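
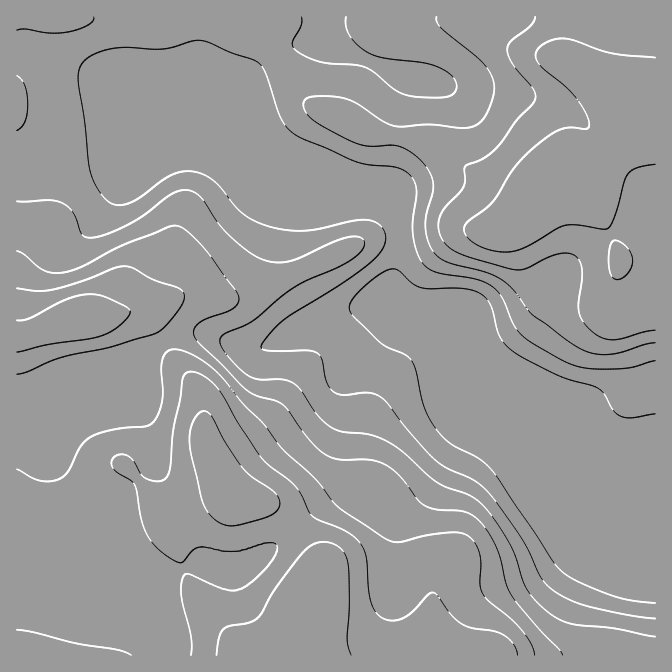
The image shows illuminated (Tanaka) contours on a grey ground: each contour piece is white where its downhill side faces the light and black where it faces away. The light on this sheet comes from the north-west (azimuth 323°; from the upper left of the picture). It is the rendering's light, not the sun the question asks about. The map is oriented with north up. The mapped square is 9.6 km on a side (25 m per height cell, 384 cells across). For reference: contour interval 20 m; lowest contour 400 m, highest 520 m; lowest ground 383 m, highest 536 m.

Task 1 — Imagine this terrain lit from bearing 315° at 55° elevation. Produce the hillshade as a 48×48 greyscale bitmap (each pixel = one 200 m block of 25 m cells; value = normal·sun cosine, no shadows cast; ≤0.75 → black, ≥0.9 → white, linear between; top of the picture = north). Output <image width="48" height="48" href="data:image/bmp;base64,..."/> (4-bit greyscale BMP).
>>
<image width="48" height="48" href="data:image/bmp;base64,Qk32BAAAAAAAAHYAAAAoAAAAMAAAADAAAAABAAQAAAAAAIAEAAATCwAAEwsAABAAAAAAAAAAAAAAABEREQAiIiIAMzMzAERERABVVVUAZmZmAHd3dwCIiIgAmZmZAKqqqgC7u7sAzMzMAN3d3QDu7u4A////AIiIiHd3d4iZmIh3Zmd3h3d4iHZWeIiIiIiIiIh3d4iZmIh3ZmZ3iId4iHZmeImYiIiIiIiIeIiImYh3ZlZniId3iIdniJmZmXd3d3d3iIiImZh3ZlVniYd3d3ZniJmZmXd3d3d3iIiIiamHZlRXiIdmZmZneIiZmXd3d3d3eIh3eKqodlRWeIdmVVVWeIiIh2Znd3d3d3d3d4q6hlRWeIdmVURWd3d4d2Zmd3d3dmd2Znmql2VWeJh2VVVVZ3d3d3dmZ3d3dmZlVVeaqXZniZmHZVVWZ3d4iHd2Z3eIdmZmVEVomYd4iZmYdlVmd3d3iHd3d3eIh3d2ZVRWeId3iImZdlZmd3d3iIiHd3eIiIh3dmVWZ3d3d3iZdmZnd3d3iIiIh3d4iIiHd3dmZ3dmd3iIdmZnd3d3eHeIiHd3iZh3d3d3d3d3d3eIh2Z3d3d3d3d4mYh3iZh3Znd3eIiId3eIh2Z3d3d3d3d3iZmIiZh2Zmd3eImYd3d4d3d3d3d2Znd3eZmYmqh2ZmZmd4iId2d3d3d3d3d2Znd3d4iImql2Zndmd4iHdmZ3d3d3d3d2VXd3d3d3mql2Z4dmZ4iHZmZ3d3d3d3h2VXd3d3d3iql2Z5h2Z4iHZmZnd2ZmZmd3Zmd3d3d3iZl2aJmHZniHdmZnd2ZmVVVnZkVmd3d3iZh2aJmHZmd3dmZmd2ZlVURFVkM0RVZ3iZh2Z4iIdmd3d2Znd3ZlVVQyM2VDMjRWZ3ZlVWeIh3d3d3d3d3dmZmVCIoh2VDNERVVEM0Vnd3d3d3d3iId2d3ZkM5mZh2ZVVEREQzNFZmd3d3d3iJh3iId2ZZq7qYd3ZlVVVUMzRFVndmZmeIh3iZh3d4mrupiIh3ZmZmVUMyNGdlRERmdmeZh2Z4iau6mIiHdmd3d2UyEkZ2QyNFVVaJl2ZneJq7qYiId3d4iIdkITZ3ZDM0QzVoiHZnd3irupiHd3d4iZmXUzWIdlVEQzRXiHd3dmeKu6mHd3d4iZqqllaamHd2VURWd3d4d2Z4q7qXdnd4iImaqHebqZmYZmZmZmd4iHd3mruodmd3d3d4iHebuqqpdmZmZWd4iHdneau5d2d3d3d3d3eKqpmqh2d3ZVZ4iHdmd4q6h3d3d3d3d2d5mYial3d3ZlZnd3Zmd3iZiHd3d3d2ZVZniIiamHd3dmVWZmZmd3d3d3d3d2ZmVEVniIiaqYiId2ZWZmZmd3d3d3d3dmZVVWZ4iImZqZiHh3ZmZmZmd3d3d3d3d2ZmZ3iJmZmZmZiHd3d2ZmZmd3d3d3d3iHd3d3iZmZmZmZmHd3d2ZmZmd3d3d3d4iIiIh3iIiJmZmYiHd3d2ZmZnd3d3d3d4iIiIh3d3d4iYiHd3d3d3ZmZmd3d3d3d3iIiIh3d3d3iId3d3eId3ZmVVZmZmZ2ZniIiId3dmZnd4iId3iIiHZlVVVVVVZmZmd3d3d3ZmZnd4mZiIiIiGZlVVVVVVZmZmZnd3d3dmZ3eImqmIeIiHZmVVVmVVZnZmZmd3d3d3d3eImqmHd4iA=="/>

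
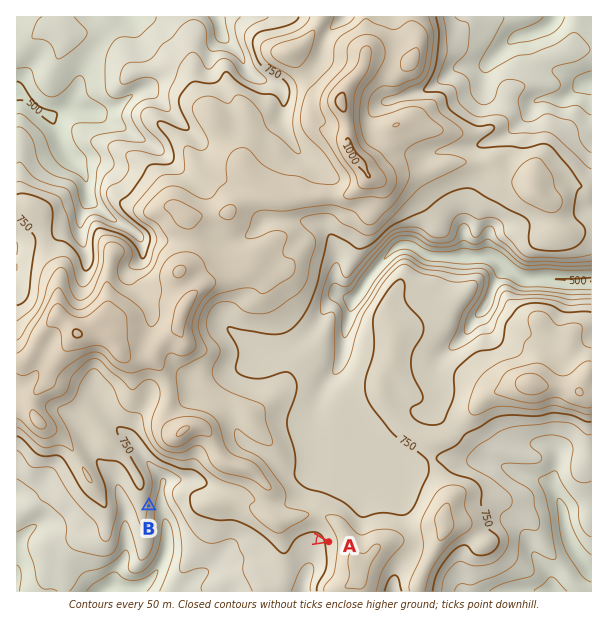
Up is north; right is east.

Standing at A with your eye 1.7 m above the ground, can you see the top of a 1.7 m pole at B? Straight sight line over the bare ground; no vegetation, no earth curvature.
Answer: no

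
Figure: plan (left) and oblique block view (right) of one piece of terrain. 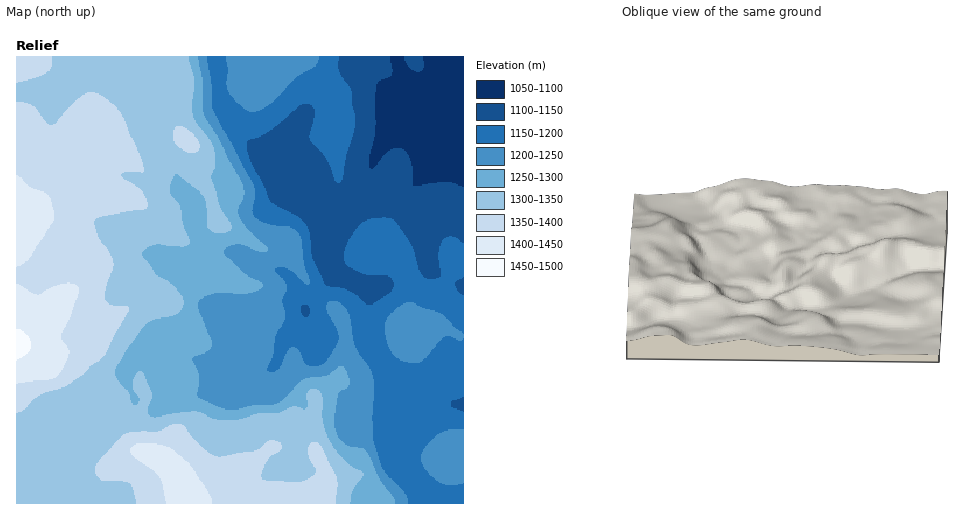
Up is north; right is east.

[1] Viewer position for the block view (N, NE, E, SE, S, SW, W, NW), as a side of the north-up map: E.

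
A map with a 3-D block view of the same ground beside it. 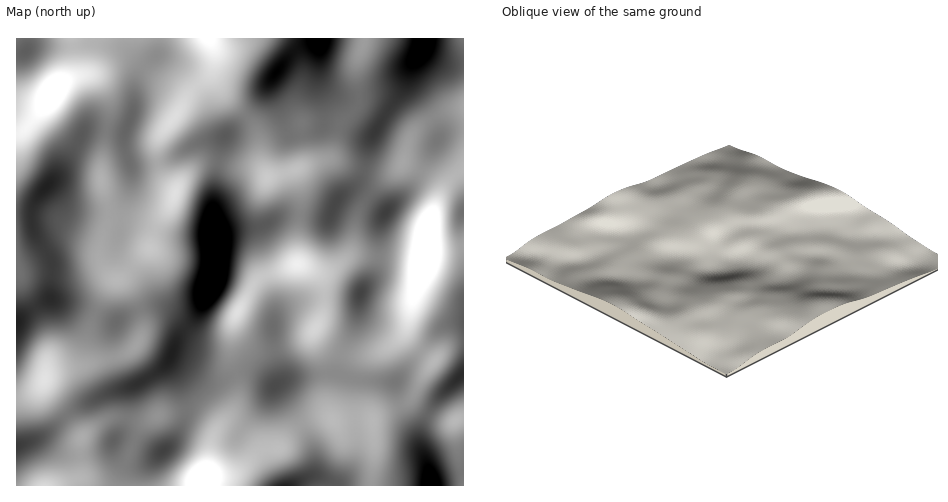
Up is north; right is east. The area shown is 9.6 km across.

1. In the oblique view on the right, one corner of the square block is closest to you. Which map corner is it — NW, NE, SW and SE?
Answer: NE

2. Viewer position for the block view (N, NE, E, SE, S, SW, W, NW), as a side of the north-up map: NE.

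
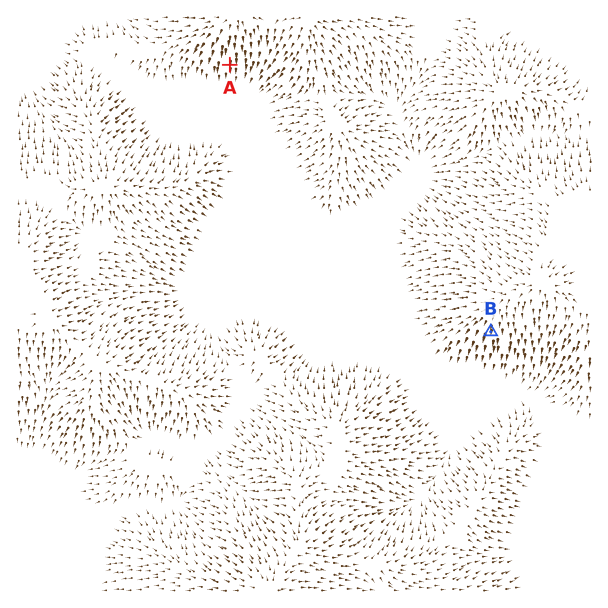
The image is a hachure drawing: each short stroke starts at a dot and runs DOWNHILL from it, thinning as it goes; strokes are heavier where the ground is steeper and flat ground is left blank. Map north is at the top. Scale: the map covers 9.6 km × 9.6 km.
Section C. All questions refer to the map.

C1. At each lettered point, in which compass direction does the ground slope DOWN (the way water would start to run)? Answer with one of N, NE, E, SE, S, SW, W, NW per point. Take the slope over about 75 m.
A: S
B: S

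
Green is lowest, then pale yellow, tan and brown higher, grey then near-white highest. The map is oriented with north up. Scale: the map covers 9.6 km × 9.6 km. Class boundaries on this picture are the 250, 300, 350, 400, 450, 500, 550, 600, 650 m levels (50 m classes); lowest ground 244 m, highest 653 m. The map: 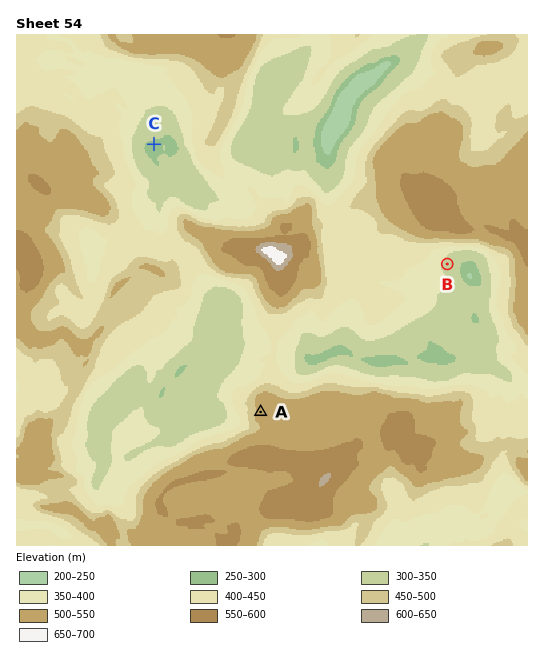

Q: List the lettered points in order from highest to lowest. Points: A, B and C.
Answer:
A B C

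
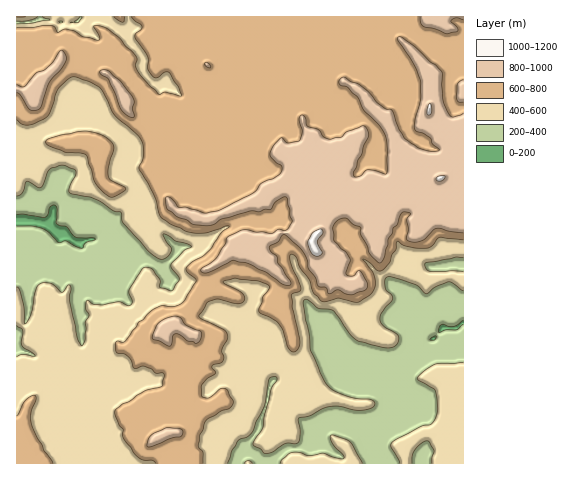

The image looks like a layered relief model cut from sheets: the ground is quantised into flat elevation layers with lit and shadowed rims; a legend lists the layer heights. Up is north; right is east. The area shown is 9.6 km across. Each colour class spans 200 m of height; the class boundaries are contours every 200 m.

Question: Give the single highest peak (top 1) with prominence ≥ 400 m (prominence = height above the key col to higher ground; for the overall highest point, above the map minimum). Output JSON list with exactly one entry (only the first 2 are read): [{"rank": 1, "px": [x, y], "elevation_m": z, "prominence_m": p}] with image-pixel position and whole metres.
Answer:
[{"rank": 1, "px": [314, 250], "elevation_m": 1051, "prominence_m": 927}]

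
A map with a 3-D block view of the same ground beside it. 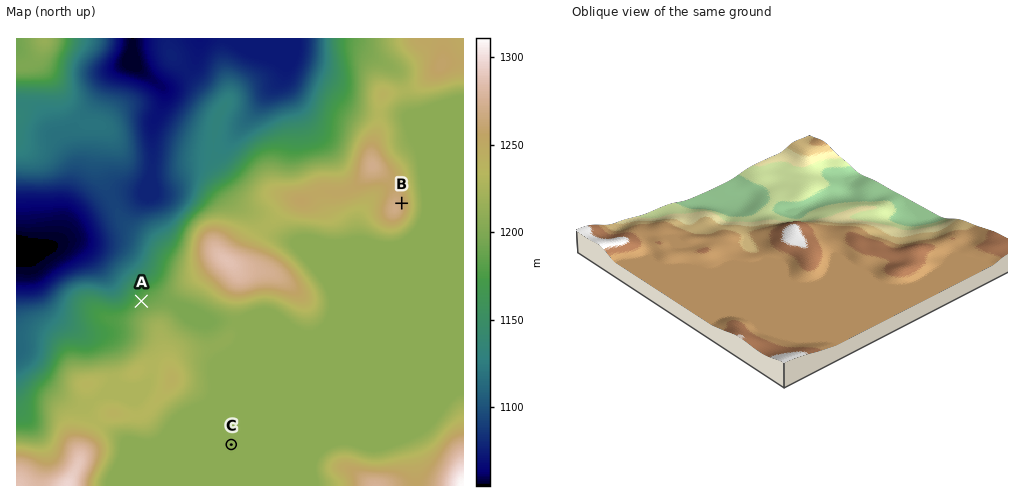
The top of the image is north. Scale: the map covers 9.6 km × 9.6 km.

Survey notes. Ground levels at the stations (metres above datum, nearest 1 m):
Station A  1185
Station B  1264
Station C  1207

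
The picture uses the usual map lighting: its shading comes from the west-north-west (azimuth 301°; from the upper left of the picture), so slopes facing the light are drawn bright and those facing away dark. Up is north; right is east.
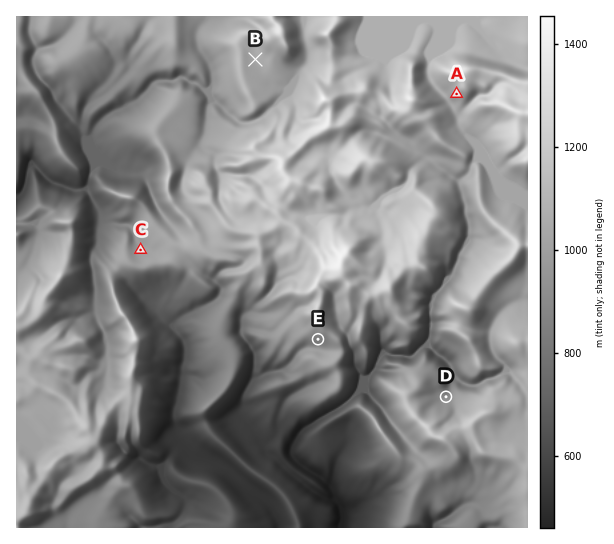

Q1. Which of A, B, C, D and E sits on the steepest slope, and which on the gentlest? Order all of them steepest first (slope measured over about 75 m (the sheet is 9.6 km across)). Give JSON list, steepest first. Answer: ["A", "E", "D", "C", "B"]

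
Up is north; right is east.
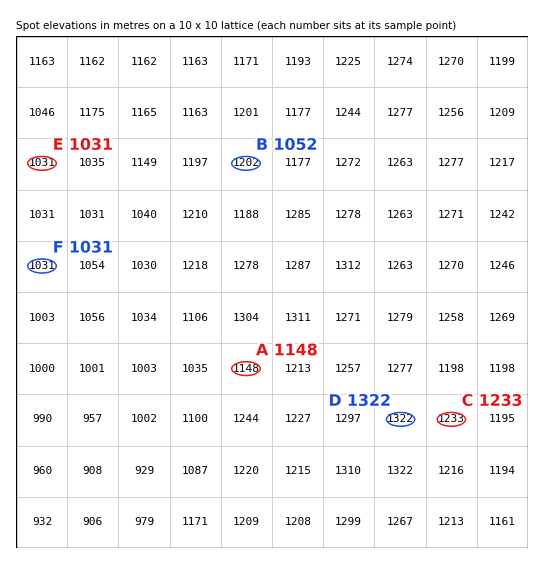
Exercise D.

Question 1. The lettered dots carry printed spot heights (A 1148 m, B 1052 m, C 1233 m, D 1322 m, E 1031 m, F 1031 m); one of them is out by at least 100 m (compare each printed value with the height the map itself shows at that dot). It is B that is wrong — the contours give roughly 1202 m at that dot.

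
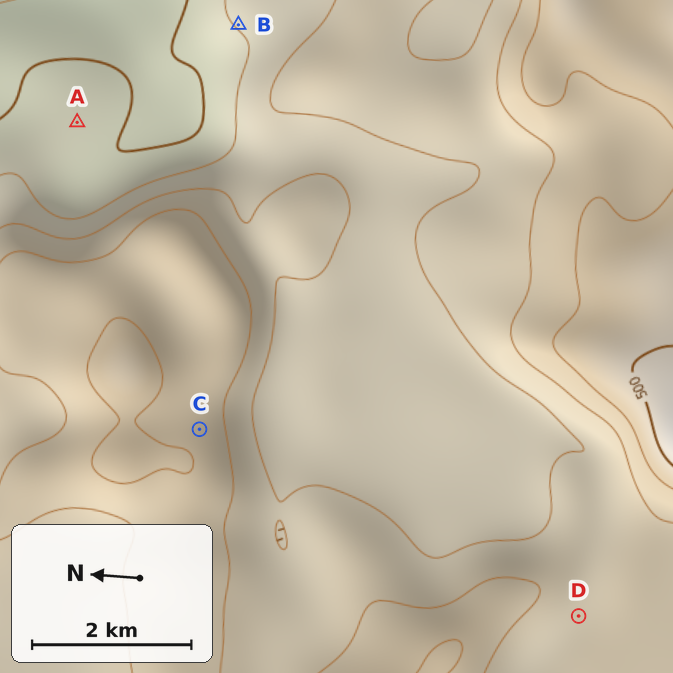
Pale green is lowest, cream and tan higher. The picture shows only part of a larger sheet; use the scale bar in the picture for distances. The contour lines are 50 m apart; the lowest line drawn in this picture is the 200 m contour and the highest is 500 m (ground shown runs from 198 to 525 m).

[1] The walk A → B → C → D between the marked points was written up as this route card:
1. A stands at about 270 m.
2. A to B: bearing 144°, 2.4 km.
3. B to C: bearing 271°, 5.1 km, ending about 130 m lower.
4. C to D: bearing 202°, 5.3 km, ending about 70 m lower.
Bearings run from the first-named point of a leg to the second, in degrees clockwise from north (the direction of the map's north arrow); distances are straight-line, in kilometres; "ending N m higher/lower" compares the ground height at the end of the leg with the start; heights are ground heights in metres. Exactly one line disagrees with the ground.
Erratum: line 3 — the sense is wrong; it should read higher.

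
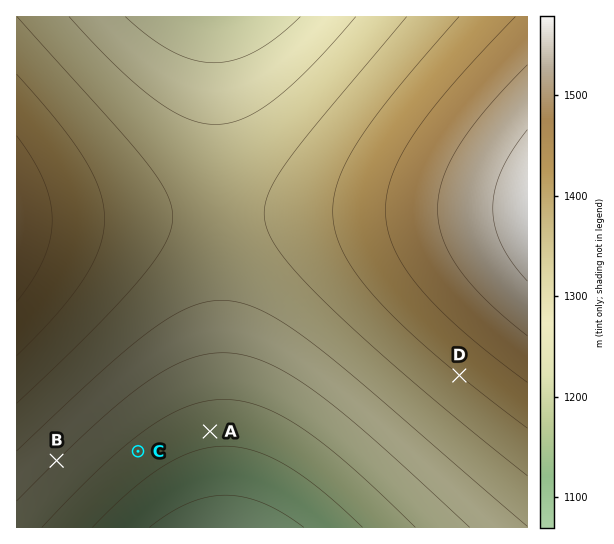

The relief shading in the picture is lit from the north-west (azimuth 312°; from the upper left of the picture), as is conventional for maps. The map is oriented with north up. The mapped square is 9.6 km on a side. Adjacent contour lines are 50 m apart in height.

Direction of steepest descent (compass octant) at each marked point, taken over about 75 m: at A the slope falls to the S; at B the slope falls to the SE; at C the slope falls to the SE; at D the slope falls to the SW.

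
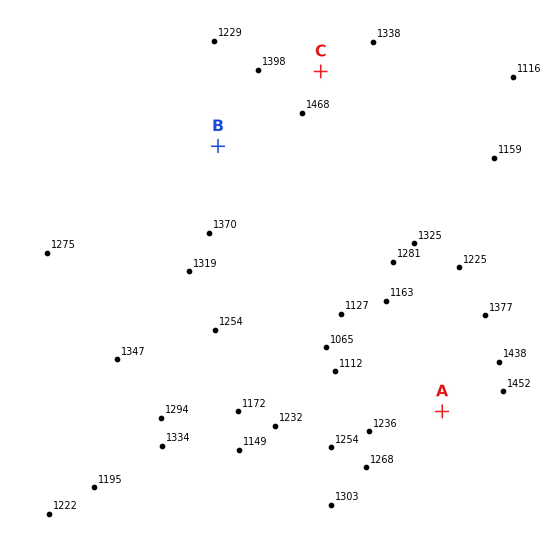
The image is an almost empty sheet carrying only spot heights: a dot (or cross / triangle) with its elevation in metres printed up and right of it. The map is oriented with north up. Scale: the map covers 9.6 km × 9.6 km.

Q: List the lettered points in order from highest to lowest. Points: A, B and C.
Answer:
C A B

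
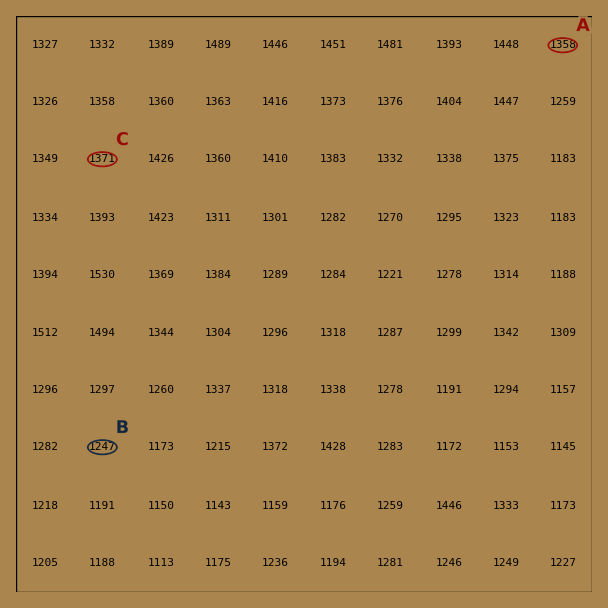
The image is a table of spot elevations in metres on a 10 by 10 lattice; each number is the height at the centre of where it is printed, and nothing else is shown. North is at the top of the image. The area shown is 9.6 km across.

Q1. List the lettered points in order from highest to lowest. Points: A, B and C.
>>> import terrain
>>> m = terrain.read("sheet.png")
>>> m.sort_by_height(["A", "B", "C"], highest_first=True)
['C', 'A', 'B']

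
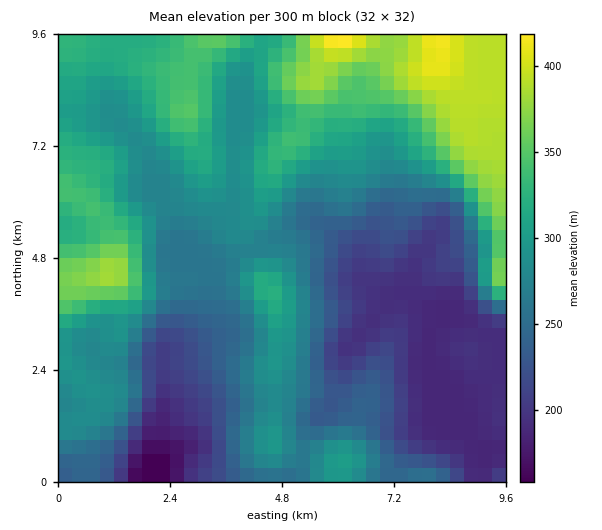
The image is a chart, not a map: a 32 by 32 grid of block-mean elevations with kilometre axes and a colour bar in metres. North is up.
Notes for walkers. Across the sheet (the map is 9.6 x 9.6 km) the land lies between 160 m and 430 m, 280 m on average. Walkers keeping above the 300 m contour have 31.8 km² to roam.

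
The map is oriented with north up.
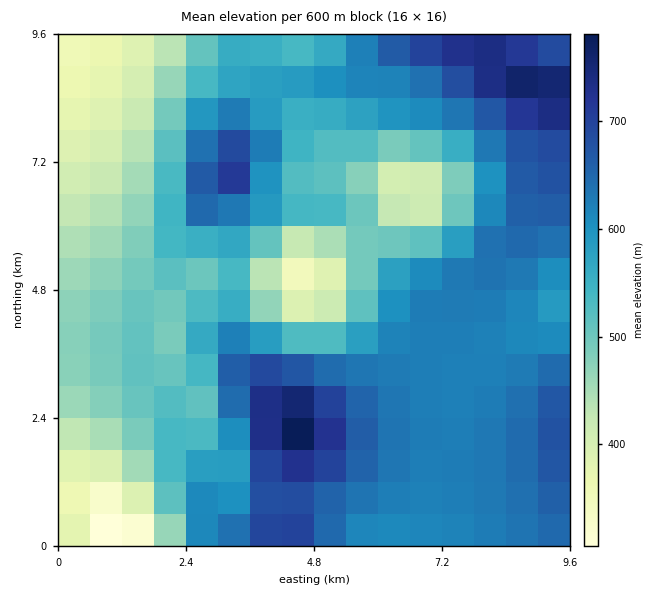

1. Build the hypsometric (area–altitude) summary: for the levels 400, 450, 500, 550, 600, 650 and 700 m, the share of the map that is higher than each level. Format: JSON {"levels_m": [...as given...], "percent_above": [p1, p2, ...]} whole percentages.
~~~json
{"levels_m": [400, 450, 500, 550, 600, 650, 700], "percent_above": [92, 84, 72, 60, 48, 20, 7]}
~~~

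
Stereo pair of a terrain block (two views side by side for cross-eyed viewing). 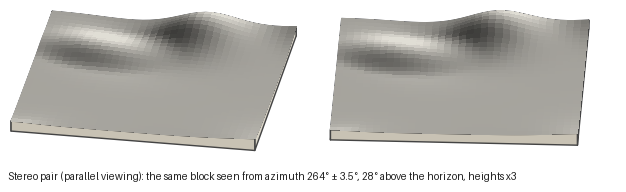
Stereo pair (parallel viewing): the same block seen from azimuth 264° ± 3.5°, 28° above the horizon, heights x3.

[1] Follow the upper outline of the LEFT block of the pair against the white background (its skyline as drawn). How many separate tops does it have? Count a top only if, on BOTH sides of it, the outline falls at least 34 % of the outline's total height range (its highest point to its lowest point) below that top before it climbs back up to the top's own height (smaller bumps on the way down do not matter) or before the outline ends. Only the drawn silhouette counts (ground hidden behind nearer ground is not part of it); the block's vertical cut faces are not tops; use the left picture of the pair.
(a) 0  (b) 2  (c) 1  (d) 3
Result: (a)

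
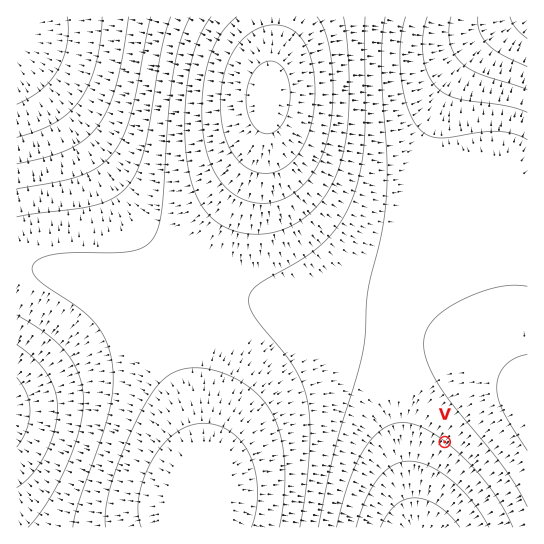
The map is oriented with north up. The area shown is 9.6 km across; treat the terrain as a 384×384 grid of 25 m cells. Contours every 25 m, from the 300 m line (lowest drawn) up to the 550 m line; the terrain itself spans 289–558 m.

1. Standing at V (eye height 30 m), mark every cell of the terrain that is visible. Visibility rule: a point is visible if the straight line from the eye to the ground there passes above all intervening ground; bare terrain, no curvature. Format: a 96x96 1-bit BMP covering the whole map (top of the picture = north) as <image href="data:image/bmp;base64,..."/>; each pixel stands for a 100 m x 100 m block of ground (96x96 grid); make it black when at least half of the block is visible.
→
<image width="96" height="96" href="data:image/bmp;base64,Qk2+BAAAAAAAAD4AAAAoAAAAYAAAAGAAAAABAAEAAAAAAIAEAAATCwAAEwsAAAIAAAAAAAAA////AAAAAAAAAAAAAH////////8AAAAAAH////////8AAAAAAH////////8AAAAAAP////////8AAAAAAP////////8AAAAAAP////////8AAAAAAP////////8AAAAAAP////////8AAAAAAP////////8AAAAAAP////////8AAAAAAP////////8AAAAAAP////////8AAAAAAP////////8AAAAAAP////////8AAAAAAH////////8AAAAAAH////////8AAAAAAH////////8AAAAAAH////////8AAAAAAD////////8AAAAAAD////////8AAAAAAD////////8AAAAAAB////////8AAAAAAB////////4AAAAAAB////////wAAAAAAA////////gAAAAAAA////////AAAAAAAA///////8AAAAAAAAf//////4AAAAAAAAf//////gAAAAAAAAP/////+AAAAAAAAAP/////4AAAAAAAAAP/////gAAAAAAAAAH////+AAAAAAAAAAH////8AAAAAAAAAAH////4AAAAAAAAAAH////wAAAAAAAAAAP////gAAAAAAAAAAP////AAAAAAAAAAAf////AAAAAAAAAAA////+AAAAAAAAAAB////+AAAAAAAAAAD////+AAAAAAAAAAP////8AAAAAAAAAAf////8AAAAAAAAAA/////8AAAAAAAAAA/////8AAAAAAAAAB/////8AAAAAAAAAB/////8AAAAAAAAAD/////8AAAAAAAAAD/////8AAAAAAAAAD/////8AAAAAAAAAB/////8AAAAAAAAAB/////8AAAAAAAAAB/////8AAAAAAAAAB/////8AAAAAAAAAA/////8AAAAAAAAAA/////8AAAAAAAAAAf////8AAAAAAAAAAf////8AAAAAAAAAAf////8AAAAAAAAAAP////8AAAAAAAAAAP////8AAAAAAAAAAH////8AAAAAAAAAAH////8AAAAAAAAAAH////8AAAAAAAAAAD////8AAAAAAAAAAD////4AAAAAAAAAAB////4AAAAAAAAAAB////4AAAAAAAAAAA////4AAAAAAAAAAA////4AAAAAAAAAAAf///4AAAAAAAAAAAP///4AAAAAAAAAAAP///4AAAAAAAAAAAH///4AAAAAAAAAAAH///wAAAAAAAAAAAD///wAAAAAAAAAAAB///wAAAAAAAAAAAB///wAAAAAAAAAAAA///wAAAAAAAAAAAAf//wAAAAAAAAAAAAP//wAAAAAAAAAAAAH//wAAAAAAAAAAAAD//wAAAAAAAAAAAAB//wAAAAAAAAAAAAA//wAAAAAAAAAAAAAf/wAAAAAAAAAAAAAP/wAAAAAAAAAAAAAP/wAAAAAAAAAAAAAH/wAAAAAAAAAAAAAD/wAAAAAAAAAAAAAD/wAAAAAAAAAAAAAB/wAAAAAAAAAAAAAB/wAAAAAAAAAAAAAA/wAAAAAAAAAAAAAA/wAAAA="/>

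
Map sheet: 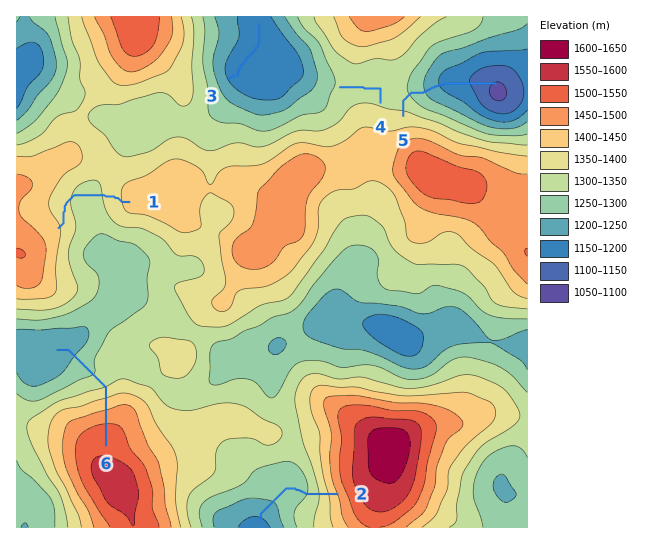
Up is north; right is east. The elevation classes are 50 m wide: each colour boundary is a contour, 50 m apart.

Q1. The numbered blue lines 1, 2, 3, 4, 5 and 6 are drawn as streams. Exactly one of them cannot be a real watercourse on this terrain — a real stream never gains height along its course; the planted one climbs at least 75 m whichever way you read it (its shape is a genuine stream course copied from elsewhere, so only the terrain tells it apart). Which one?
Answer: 1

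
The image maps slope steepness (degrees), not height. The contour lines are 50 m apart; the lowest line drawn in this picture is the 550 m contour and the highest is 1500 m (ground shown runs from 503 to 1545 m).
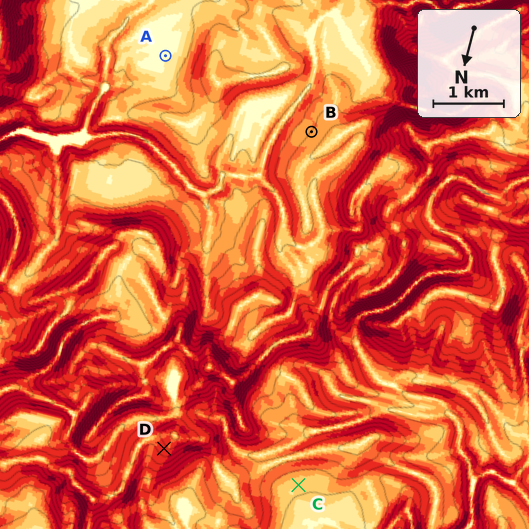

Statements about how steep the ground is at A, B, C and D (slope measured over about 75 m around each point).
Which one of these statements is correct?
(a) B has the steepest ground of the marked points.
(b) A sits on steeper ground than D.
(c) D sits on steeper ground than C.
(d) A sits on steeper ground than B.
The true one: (c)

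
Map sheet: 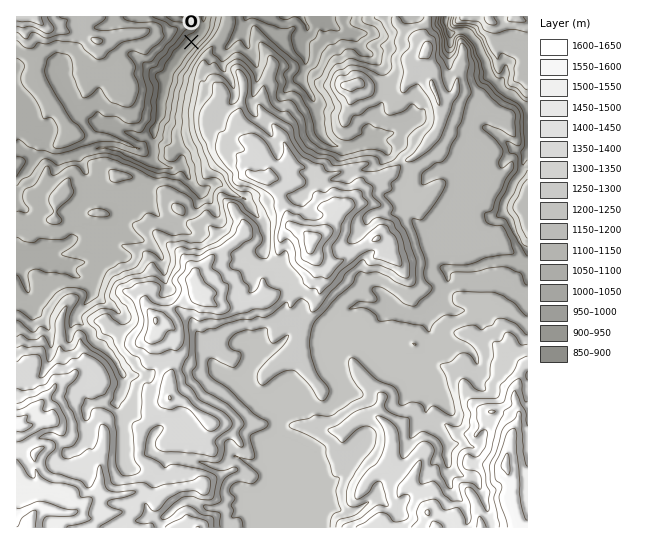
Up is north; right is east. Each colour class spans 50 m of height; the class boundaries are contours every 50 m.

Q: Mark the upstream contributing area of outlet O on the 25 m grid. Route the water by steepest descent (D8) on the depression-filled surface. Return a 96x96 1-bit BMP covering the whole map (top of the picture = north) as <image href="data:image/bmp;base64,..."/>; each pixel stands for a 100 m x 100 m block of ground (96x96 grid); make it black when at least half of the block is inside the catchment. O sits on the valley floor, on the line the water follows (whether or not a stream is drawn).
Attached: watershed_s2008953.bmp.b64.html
<image width="96" height="96" href="data:image/bmp;base64,Qk2+BAAAAAAAAD4AAAAoAAAAYAAAAGAAAAABAAEAAAAAAIAEAAATCwAAEwsAAAIAAAAAAAAA////AAAAAAAAAAAAAAAAAAAAAAAAAAAAAAAAAAAAAAAAAAAAAAAAAAAAAAAAAAAAAAAAAAAAAAAAAAAAAAAAAAAAAAAAAAAAAAAAAAAAAAAAAAAAAAAAAAAAAAAAAAAAAAAAAAAAAAAAAAAAAAAAAAAAAAAAAAAAAAAAAAAAAAAAAAAAAAAAAAAAAAAAAAAAAAAAAAAAAAAAAAAAAAAAAAAAAAAAAAAAAAAAAAAAAAAAAAAAAAAAAAAAAAAAAAAAAAAAAAAAAAAAAAAAAAAAAAAAAAAAAAAAAAAAAAAAAAAAAAAAAAAAAAAAAAAAAAAAAAAAAAAAAAAAAAAAAAAAAAAAAAAAAAAAAAAAAAAAAAAAAAAAAAAAAAAAAAAAAAAAAAAAAAAAAAAAAAAAAAAAAAAAAAAAAAAAAAAAAAAAAAAAAAAAAAAAAAAAAAAAAAAAAAAAAAAAAAAAAAAAAAAAAAAAAAAAAAAAAAAAAAAAAAAAAAAAAAAAAAAAAAAAAAAAAAAAAAAAAAAAAAAAAAAAAAAAAAAAAAAAAAAAAAAAAAAAAAAAAAAAAAAAAAAAAAAAAAAAAAAAAAAAAAAAAAAAAAAAAAAAAAAAAAAAAAAAAAAAAAAAAAAAAAAAAAAAAAAAAAAAAAAAAAAAAAAAAAAAAAAAAAAAAAAAA8AAAAAAAAAAAAAAD/gAAAAAAAAAAAAAH/8AAAAAAAAAAAAAP/+AAAAAAAAAAAAAf//AAAAAAAAAAAAAf//AAAAAAAAAAAAAf//gAAAAAAAAAAAAP//wAAAAAAAAAAAAH//4AAAAAAAAAAAAD//8AAAAAAAAAAAAA//+AAAAAAAAAAAAAf/+AAAAAAAAAAAAAf/+AAAAAAAAAAAAA//+AAAAAAAAAAAAB//8AAAAAAAAAAAAD//wAAAAAAAAAAAA///gAAAAAAD+AAAA///gAAAAAAD+AAAB///gAAAAAAD/AAAD///AAAAAAAD/AAAH///AAAAAAAD/AAAP//+AAAAAAAD//AA///8AAAAAAAD//4D///8AAAAAAAD//8P///wAAAAAAAD///////AAAAAAAAD//////+AAAAAAAAD//////+AAAAAAAAD//////8AAAAAAAAD//////4AAAAAAAAD//////wAAAAAAAAD//////wAAAAAAAAD//////gAAAAAAAAD//////AAAAAAAAAD//////AAAAAAAAAD//////AAAAAAAAAD//////AAAAAAAAAD//////AAAAAAAAAD/////8AAAAAAAAAD/////4AAAAAAAAAD/////4AAAAAAAAAD/////4AAAAAAAAAD/////4AAAAAAAAAD/////4AAAAAAAAAD/////4AAAAAAAAAD/////4AAAAAAAAAD/////4AAAAAAAAAD/////wAAAAAAAAAD/////gAAAAAAAAAD/////gAAAAAAAAAD//n/+AAAAAAAAAAD/8A/MAAAAAAAAAAD/AAAAAAAAAAAAAAD4AAAAAAAAAAAAAADwAAAAAAAAAAAAAAA="/>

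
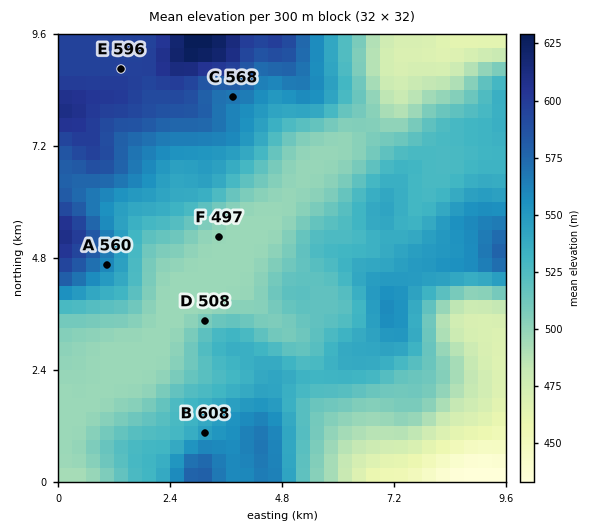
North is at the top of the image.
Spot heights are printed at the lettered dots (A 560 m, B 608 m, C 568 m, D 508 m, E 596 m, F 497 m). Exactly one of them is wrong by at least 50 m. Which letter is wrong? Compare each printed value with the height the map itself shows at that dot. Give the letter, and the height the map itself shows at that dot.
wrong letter B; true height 546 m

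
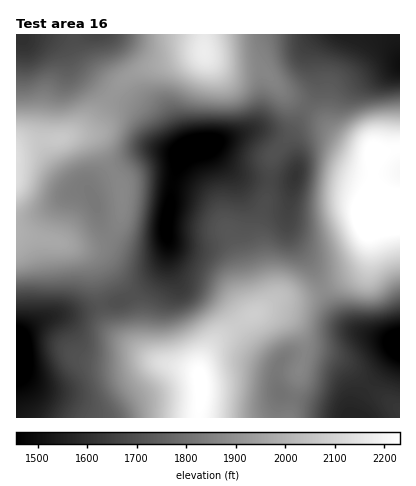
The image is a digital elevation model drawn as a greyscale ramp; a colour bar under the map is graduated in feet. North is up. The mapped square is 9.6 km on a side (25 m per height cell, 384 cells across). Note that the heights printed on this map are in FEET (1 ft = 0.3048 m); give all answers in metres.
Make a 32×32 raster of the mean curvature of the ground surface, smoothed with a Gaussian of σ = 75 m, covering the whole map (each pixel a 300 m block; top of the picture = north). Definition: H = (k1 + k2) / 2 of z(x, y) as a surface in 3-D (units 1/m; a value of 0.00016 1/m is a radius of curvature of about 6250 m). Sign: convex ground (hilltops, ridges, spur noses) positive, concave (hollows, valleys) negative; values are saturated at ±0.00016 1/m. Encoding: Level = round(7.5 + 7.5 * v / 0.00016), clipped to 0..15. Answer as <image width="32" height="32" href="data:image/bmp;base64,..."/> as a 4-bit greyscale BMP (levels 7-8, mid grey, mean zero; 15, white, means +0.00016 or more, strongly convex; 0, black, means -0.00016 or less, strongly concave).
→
<image width="32" height="32" href="data:image/bmp;base64,Qk12AgAAAAAAAHYAAAAoAAAAIAAAACAAAAABAAQAAAAAAAACAAATCwAAEwsAABAAAAAAAAAAAAAAABEREQAiIiIAMzMzAERERABVVVUAZmZmAHd3dwCIiIgAmZmZAKqqqgC7u7sAzMzMAN3d3QDu7u4A////AIdomXVGh3m8qGRVnIU1ZomGVndlaXVYrbh1RFmWNXiqdUVmZ6lkV63Jl0NbyEV4mWVYl2ioiZm+uJhDjtc2iZhFfMhnid/b3qVnQVvXaal2Jb62RpveysymeGEGypmXUybepVreyYiruYmXRrlkRDFFeHaMupZWnNqau7umEAESZSElhzRkIlnKrMq8liAUVXZCJXQkdkACi7u5q5h2ncdWd2iGV3hzAYy6vO2Hm//miJh4mIh2ZlWcl5zZRIrft8qZiJqoZDaGeXV5hTRnm5ipm8uauoMSd1Z2eFRUV7yYiazbiLyRAWmHZYckVVn9qImquFe/oAWsuXeHIkV7+4pmZ5hGv9AFq8uYhzI3vfp6VDRnRr/xA3q6d5hCSu3KeLcyVleu8wN6uWe6UDv8mXfaQkVor/UEiqhViUAL65h2qWQjWK/4JHh2VppQCuypdpiIZFeZhSNnVovMgAi7y4eXndqqkwAAERN6vKQ3ef6qqa78vtYjQAAAE0eWeFj/3Lqqy4rKmpZTIRAEdYtk3/x4dYuXibuYqqulKLd6YTipVnNImIeGRavO+VvaZnQRNmimNYqoZlaKvdht2WeXUwFnuEWL3KqZve2lfaVpupcxRIhniazKid/9c4xSaaqYZERnZmU1iGnO3GOLQnh2VndVd4dUI3mIrMpje2R2VWeI"/>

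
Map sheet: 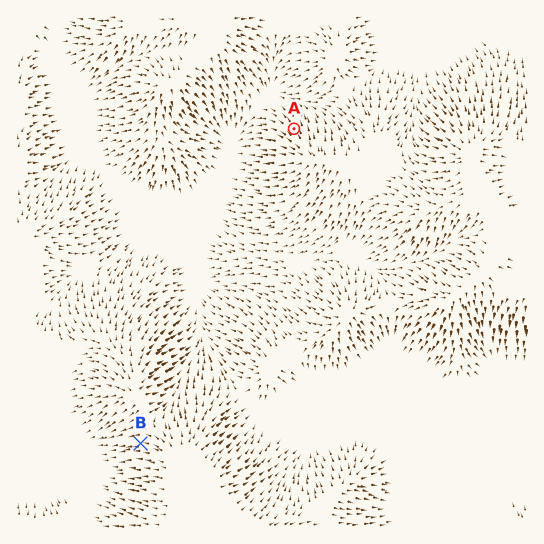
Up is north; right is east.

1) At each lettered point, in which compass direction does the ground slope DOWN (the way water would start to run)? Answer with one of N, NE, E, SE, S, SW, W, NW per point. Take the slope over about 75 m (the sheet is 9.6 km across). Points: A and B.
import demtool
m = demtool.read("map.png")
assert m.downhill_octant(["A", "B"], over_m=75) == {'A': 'NW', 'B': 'W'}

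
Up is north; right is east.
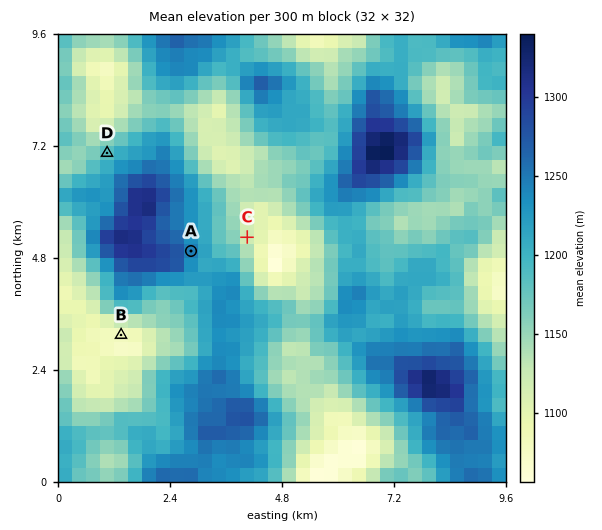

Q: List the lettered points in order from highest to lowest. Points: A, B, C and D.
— A D C B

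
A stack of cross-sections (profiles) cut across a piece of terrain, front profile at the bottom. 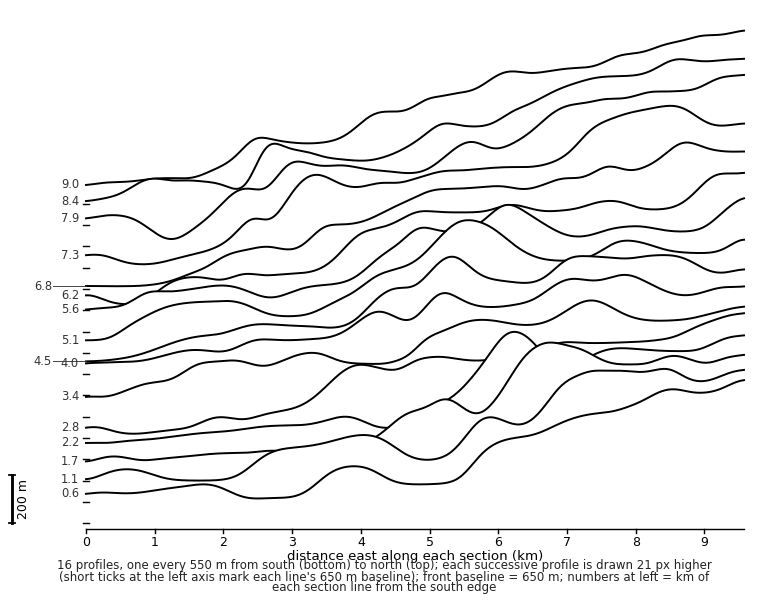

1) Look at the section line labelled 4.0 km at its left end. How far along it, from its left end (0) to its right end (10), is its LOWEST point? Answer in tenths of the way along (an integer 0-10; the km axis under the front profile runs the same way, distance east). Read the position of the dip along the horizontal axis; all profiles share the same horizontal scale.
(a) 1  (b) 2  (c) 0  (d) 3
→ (c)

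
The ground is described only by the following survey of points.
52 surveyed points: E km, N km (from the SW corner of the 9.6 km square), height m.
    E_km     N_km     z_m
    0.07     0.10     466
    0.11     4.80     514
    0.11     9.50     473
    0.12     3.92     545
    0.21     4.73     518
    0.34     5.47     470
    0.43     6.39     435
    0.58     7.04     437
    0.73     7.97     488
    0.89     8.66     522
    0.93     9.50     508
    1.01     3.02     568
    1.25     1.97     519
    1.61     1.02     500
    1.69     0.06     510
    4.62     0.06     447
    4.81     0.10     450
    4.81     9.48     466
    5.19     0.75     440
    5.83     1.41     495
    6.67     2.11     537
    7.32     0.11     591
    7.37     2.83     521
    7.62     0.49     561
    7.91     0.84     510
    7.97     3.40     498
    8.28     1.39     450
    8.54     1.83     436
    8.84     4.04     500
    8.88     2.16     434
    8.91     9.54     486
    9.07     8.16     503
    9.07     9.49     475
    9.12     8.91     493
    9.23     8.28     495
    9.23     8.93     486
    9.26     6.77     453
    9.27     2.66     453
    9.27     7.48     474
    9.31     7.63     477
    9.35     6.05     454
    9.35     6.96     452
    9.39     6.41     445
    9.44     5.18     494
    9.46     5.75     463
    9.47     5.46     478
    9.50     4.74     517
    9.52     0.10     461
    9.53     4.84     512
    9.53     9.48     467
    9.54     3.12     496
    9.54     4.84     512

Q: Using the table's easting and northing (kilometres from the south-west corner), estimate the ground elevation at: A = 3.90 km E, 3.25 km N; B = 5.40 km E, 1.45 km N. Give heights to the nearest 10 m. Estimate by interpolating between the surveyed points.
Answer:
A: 510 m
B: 450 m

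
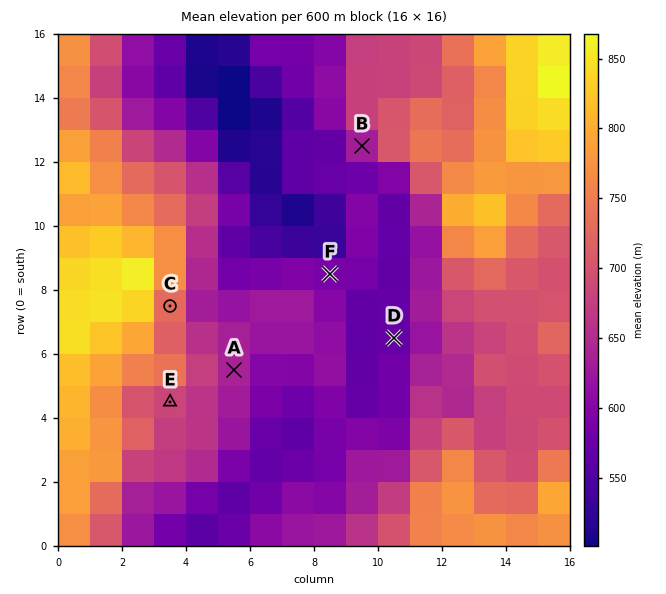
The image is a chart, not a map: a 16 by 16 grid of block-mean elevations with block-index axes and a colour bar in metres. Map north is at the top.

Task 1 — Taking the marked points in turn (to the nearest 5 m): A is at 640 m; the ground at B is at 635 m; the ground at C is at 720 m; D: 565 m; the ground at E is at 675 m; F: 590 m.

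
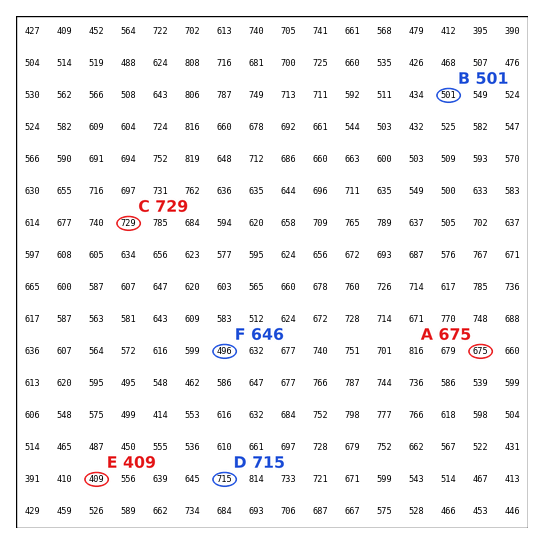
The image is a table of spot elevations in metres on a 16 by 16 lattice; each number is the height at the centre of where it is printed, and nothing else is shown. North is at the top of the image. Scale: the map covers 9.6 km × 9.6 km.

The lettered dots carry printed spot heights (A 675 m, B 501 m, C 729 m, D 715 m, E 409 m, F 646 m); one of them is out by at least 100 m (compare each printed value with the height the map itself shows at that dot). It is F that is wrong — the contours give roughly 496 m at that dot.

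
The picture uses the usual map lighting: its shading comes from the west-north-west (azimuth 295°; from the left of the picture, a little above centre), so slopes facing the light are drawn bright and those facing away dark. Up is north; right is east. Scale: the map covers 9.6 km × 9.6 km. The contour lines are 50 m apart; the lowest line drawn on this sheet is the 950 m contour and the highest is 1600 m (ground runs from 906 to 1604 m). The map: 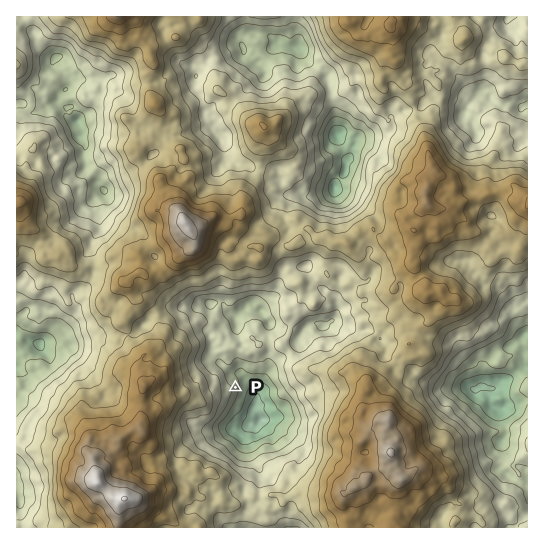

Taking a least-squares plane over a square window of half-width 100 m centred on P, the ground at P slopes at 19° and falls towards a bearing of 89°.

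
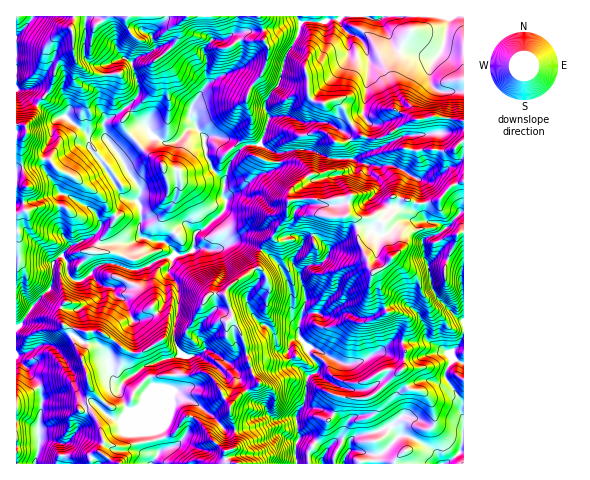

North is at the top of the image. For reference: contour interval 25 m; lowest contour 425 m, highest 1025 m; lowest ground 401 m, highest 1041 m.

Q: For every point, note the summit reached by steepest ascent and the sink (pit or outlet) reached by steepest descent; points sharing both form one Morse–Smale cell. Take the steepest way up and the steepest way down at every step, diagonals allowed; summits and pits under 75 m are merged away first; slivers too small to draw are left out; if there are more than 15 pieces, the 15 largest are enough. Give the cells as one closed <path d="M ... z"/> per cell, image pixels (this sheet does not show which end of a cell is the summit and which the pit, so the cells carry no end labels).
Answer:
<path d="M463 16l-165 0 3 9-4 13-11 18-6 26-14 20 0 8 3 9-7 21-3 4-14 2-8 7-9 13-4 16-11-11-7-14-1-19-9-10-8 1-12 13-11 1-13-7-4-7-11-9-10-12-3 0-6 6-12 6-2 4 2 15-15 5-1 4 11 14 19 32 4 4 6 2-4 0-13 17-12 7-9-14-23-14-9-1-1 30 11 21-17 17-1 20-4 8 3 9 10 8 16 2 13-9 7-19 7 5 8 1 4 7 8 5 9 20 18-3 11-9 3-7 0-18 9-28 9 0 17-7 9 2 9-1 14-7 11 0 19 7 24-31 3-17 5-2 36 1 19-4-2 19 9 5 3 22 8 15 1 8 6 7 9-4 17-17 1-14 5-4 28-6 6 3 6 6 10-1 4-3 3 0z"/><path d="M349 196l-19 4-40 0-4 18-25 32 9 5 13 16 7 17 1 23 9 9 0 17-10 6-2 7 4 14 16 12-4 27-8 13 4 19-5 14 1 12 2 3 165 0 1-232-18 4-6-6-6-3-28 6-5 4-1 14-17 17-9 4-6-7-1-8-8-15-3-22-9-5z"/><path d="M297 16l-222 0-4 11 2 6 0 17-15 12-7 26-13 15 1 3 20 12-6 5-2 15-7 13 0 18 15 24 10 3 23 14 9 14 12-7 10-13 7-4-6-2-4-4-19-32-11-14 1-4 15-5-2-12 1-5 19-14 5 1 7 10 12 10 4 7 13 7 11-1 12-13 8-1 9 10 1 19 7 14 11 11 4-16 9-13 8-7 14-2 3-4 7-21-3-9 0-8 14-20 6-26 11-18 4-14z"/><path d="M168 272l-3 11 0 18-3 7-11 9-18 3-9-20-6-3-6-9-8-1-7-5-7 19-13 9-18-4-8-6-4-9-13 14-11 17-7 6 0 29 12 12 12 21 2 19-4 16 1 16 7-1 16 5-1 19 90 0 7-10 2-9-4-13-8-4-15-15-6-3-7-15 0-9 7-8 18-12 36-11-7-19 4-25 0-23z"/><path d="M243 242l-11 0-19 8-9-2-10 1-11 6-11 2-3 16 9 15 0 23-4 25 7 19-37 12 9 21-9 10 0 5 30-11 7 6 16 6 14 11 14 15 10 0-5-18 1-7 8-10 20-12-7-11-10-36-10-17-1-11-6-13 6-11 28-17-1-8 3-9z"/><path d="M263 250l-5 9 1 8-28 17-6 9 6 15 1 11 10 17 10 36 7 10-3 4-17 9-8 10-1 7 6 18 21-2 20-8 18-3 10-19 3-22-16-12-4-9 2-12 10-6 0-17-9-9-1-23-7-17-11-13z"/><path d="M38 105l-6 14-6 7-10-1 1 203 6-6 11-17 17-18 2-24 17-17-11-21 0-26 3-5-18-25 0-18 7-13 2-15 6-5z"/><path d="M174 392l-28 10-14 10 14 14 11 5 4 18-10 14 80 1-5-4-1-8 10-5 0-16-10-1-14-15-14-11-16-6z"/><path d="M74 16l-41 0-17 20 0 53 6 2 9 10 5 4 14-15 8-28 15-12 0-17-2-6 3-7z"/><path d="M295 417l-18 3-20 8-21 2 1 15-3 4-9 3 1 8 6 4 65 0-2-15 5-14z"/><path d="M17 358l-1 105 18 1 5-19-1-20 4-28-4-13-10-15z"/><path d="M144 367l-17 11-7 8 0 9 9 17 9-3 15-21z"/><path d="M46 440l-7 2-4 21 25 1 2-19z"/><path d="M19 90l-3 0 0 34 10 2 6-7 5-14z"/><path d="M32 16l-16 1 1 19 14-16z"/>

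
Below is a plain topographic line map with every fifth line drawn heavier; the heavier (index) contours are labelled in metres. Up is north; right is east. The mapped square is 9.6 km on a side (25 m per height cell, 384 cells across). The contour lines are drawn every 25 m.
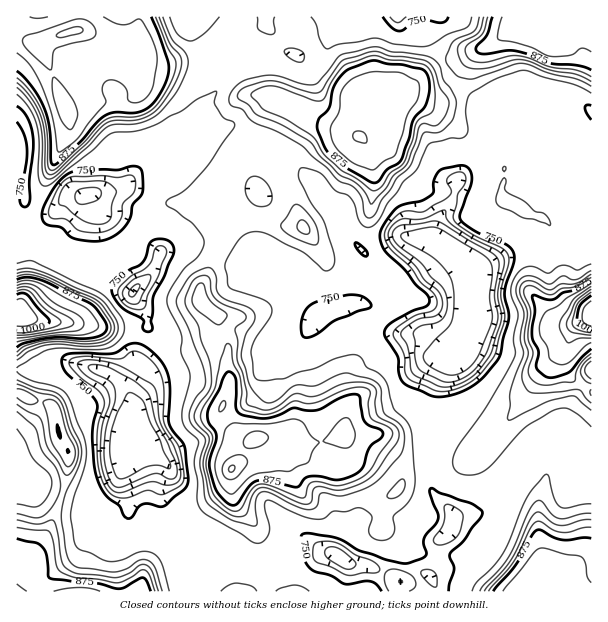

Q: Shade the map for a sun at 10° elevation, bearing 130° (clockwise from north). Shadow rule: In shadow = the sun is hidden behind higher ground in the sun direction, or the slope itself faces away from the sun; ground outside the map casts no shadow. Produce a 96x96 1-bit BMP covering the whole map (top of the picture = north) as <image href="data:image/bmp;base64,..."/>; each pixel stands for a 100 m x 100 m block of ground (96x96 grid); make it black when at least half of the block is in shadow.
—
<image width="96" height="96" href="data:image/bmp;base64,Qk2+BAAAAAAAAD4AAAAoAAAAYAAAAGAAAAABAAEAAAAAAIAEAAATCwAAEwsAAAIAAAAAAAAA////AAAAAAAAAAAAAAAAAAAPgAAAOHAAAAAAAAAPwAAAfPgAAAAAAAAf4AAAefgAAAABgAAf4AAAAfgAAAAAAAAf8AAAAfgAAAAAAAAf+AAAAGAAAAAAAAAP+AAAAAAAAAAAAAAH/AAAAAAAAAAAAADD/AAAAAAAAAAAAADh/AAAAAAAAAAAAAAB/gAYAAAAAAAAAAAA/hwcAAAAAAAAAAAAfh4MAAAAAAAAAAAAfgwEAAAAAAAAAAAAHgAGAAAAAAAAAAAABAACAHBxgAAAAAAAAAAAAPj7gAAAAAAAAAAAAHz7gAAAAAAAAAAAAHz/gAAAAAAAAAAAAAD/oAAAAAAAAAAAAAD/8AAAAAAAAAAAAAD/8AAAAAAAAAAAAAD/wAAAAAAAAAAAAAD/wAAAAAAAAAAAAAH/wgAAAAAAAAAMAAHfhwAAAAAAAAAMAAGMAAAAAAAAAAAAAAGAAGAAAAAAAAAAAAPPAPgAAAAAAAAAAAfPgfwAAAAAAAAAAAffgPx4AAAAAAAAAAPfwH5+AAAAAAAMAADfwHx/AAPgAAAAAAAf4Bx/wAP4AAAAAAAP4AA/gAP8AAAAAAAH4AAAAAP+OAAAAAADgAAAAAP/PAAAAAAAAAAAAAH/vgAAAAAAAAAAAAD/vgAAAAAAAAAAAAB//AAAAAAAAAAAAAA//AAAAAAAAAAAAAAf/AAAAAAAAAAAAAAP/AAAAAAAAAAAAAAP/gAAAAAAAAAAAAAP/jwAAAAAAAAAAAAP/jwAAAwAAAAAAAAH/H4AAB4AAAAAAAAH+H+AEB48AAAAAAAP+P/AAB88AAAAAAAP+f/gAA+8AAAAAAAP///4AAe+AAAAAAAf///wAAO+AAAAAAAP///AAAHcAAAAAAAP//6AAADAAAAAAAAP//AAAADAAAAAAAAP/4AAAAAAAAAAAAAMDAAAAAAAAAAAAAAAAAAAAAAAAAAAAAAAAAAAAcAAAAAAAAAAAAAAA8AAAAAAAAAAAAAAAcAAAAAAAAAAAAAAAAAAAAAAAADAAAAAAAAAAAAAQADgAAAAADAAAAAAAABgAAAAADgAAAAAAAAgAAAAAAAAAAAAAAAwAAAAAAAAAAAAAAAwAAAAAAAAAAAAAAAAAAAYAAAAAAAAAAAAAAA8AAAAAAAAAAAAAAA8AAAAAAAAAAAAAAA8AAAAAAAAAAAAAAB8AAAAAAAAAAAAAAB8AAAAAAAAAAAAAAB8AAAAAAAAAAAAAAD8AAAAAAAAAAAAAAD8AAAAAAAAAAAAAAD8AAAAAAAAAAAAAAD4AAAAAAAAAAAAAADwAAAAAAAIAAAAAABAAAAAAAAYAAAAAAAAAAAAHAA4AAAAAAAAAAAAH8B8AAAAAAAAAAAAH+B+AAAAAAAAAAAAA4B+AAAAAAAAAAAAAAD/wAAAAAAAAAAAAAB/4+AAAAAAAAAAAAA/9+AAAAAAAAAAAAAf9wAAAAAAAAAAAAAP4AD8AAAAAAAAAAAAAAD+AAAGAAAAAAAAAAH+AAAHgAAAAAAAAIH/AAABwAAAAAAAAMP/AAA="/>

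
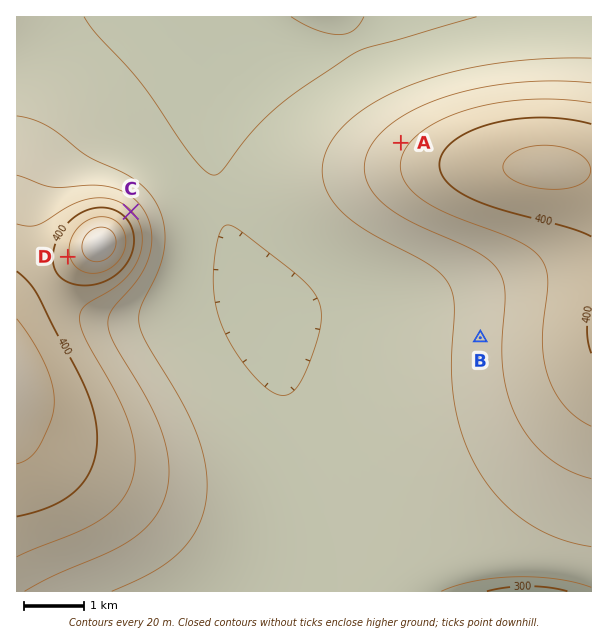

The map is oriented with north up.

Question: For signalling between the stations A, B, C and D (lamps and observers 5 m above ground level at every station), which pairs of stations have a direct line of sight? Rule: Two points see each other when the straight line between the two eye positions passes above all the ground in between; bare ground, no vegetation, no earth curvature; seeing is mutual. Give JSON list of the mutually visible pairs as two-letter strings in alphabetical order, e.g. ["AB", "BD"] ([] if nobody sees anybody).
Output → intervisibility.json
["AC", "BC"]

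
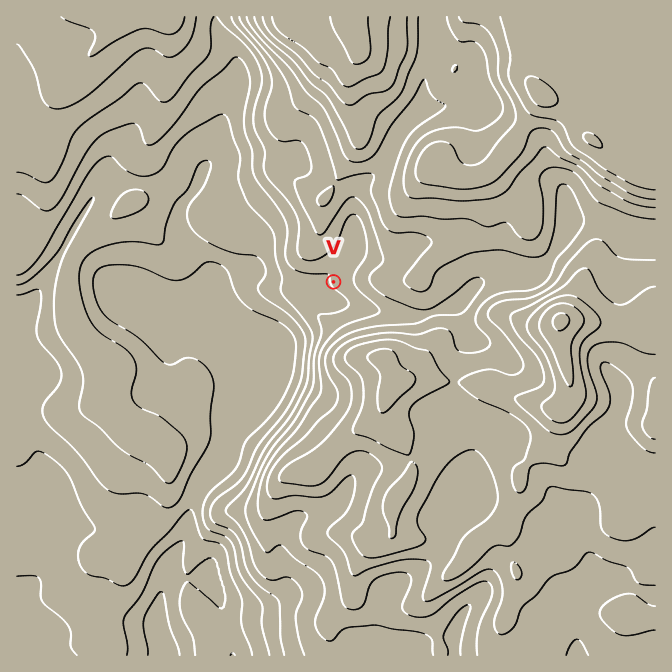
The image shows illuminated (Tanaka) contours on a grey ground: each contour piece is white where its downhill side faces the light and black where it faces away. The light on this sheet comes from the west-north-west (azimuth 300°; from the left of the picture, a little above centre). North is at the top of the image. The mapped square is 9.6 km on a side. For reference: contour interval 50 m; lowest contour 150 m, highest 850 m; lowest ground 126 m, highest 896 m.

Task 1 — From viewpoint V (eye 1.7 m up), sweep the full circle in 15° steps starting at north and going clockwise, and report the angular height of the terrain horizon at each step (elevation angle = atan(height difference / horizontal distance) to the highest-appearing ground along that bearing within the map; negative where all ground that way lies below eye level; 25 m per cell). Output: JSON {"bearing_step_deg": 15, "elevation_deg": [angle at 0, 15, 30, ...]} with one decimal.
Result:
{"bearing_step_deg": 15, "elevation_deg": [6.4, 6.3, 6.7, 8.2, 6.5, 9.0, 9.8, 7.3, 5.8, 9.2, 11.5, 10.9, 7.3, 2.9, -1.0, -1.5, -1.4, -1.1, -1.1, 0.1, 3.0, 5.8, 7.3, 7.6]}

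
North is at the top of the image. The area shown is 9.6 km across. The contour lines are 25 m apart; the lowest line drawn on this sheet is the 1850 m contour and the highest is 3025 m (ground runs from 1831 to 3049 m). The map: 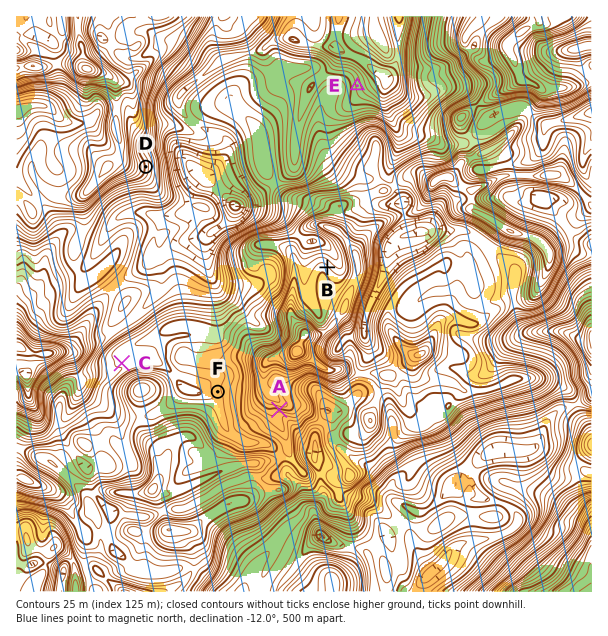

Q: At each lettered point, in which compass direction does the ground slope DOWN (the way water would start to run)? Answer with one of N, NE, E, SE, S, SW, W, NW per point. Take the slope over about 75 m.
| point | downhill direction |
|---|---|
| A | S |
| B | NE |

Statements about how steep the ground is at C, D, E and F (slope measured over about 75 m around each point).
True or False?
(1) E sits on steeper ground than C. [True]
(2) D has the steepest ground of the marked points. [True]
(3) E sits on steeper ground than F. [True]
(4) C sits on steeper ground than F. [False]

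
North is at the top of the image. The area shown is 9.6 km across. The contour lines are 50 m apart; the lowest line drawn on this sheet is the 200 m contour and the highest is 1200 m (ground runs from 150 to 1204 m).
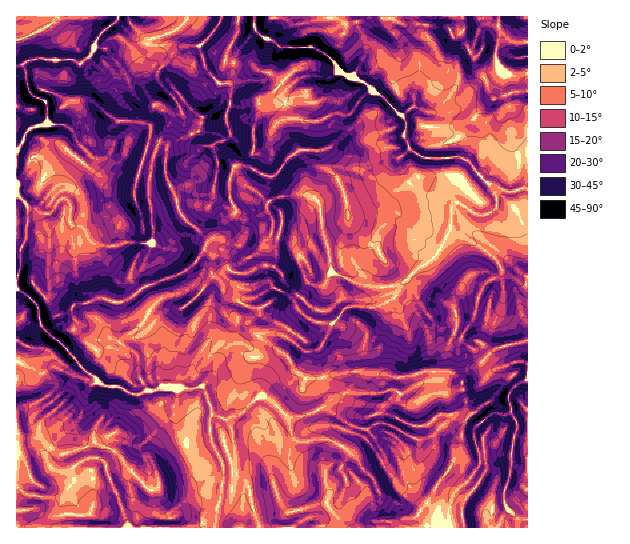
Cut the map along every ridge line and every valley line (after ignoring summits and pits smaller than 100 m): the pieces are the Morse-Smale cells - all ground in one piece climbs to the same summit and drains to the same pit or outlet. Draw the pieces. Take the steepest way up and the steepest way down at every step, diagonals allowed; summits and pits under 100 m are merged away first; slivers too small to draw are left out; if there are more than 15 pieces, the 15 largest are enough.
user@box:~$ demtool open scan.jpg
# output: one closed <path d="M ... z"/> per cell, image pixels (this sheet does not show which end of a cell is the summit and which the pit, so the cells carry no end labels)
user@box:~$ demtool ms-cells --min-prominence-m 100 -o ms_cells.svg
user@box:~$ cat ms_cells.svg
<path d="M410 149l-9 8-12 4-22 22-18 9-14 3-16 8-5-6-9-2-23 1-14 6-1 7 6 13-1 11 3 3 27 9 24 0 2 2-5 4-13-2-10 8 0 8 5 14 4 4-12 14-1 9 13 13 9 4 14 2-11 21-6 5-6 1-6-1-12-11-13-7-16 0-13 12-16-1-9 7-11 23-10 12 9 23-3 12 2 18 13 31-3 25-5 16-1 17 313-1 0-6-2-2-8 0-10-9-4-8 0-11 7-18 1-22-29-9 5-15-13-15-5 1-2-2-7-26 4-12 13-8 16-16 28-6 6-4 0-149-5-2-16 4-18-8-22-24-6-3-34 2z"/><path d="M373 91l-10 5-14 19-15-2-16 8-12 0-7-2-13 0-7 2-6 6-6 19-9 7-13-4-15-14-3 4-14 6-12 0-10-12-20 10-4 4-16-8-1-3-15 50 0 13 8 22 1 25-11 19-2 14 8 12-9 8-11 4-13-4-9 0-8 4-14 1-5 7-11 4-14-18-9 6 5 23 27 24 18 22 15 12 6 3 12 0 15 8 5 0 7-4 8 0 8-4 25 2 15-2 9-9 10-23 8-8 4-3 16 1 13-12 20 2 24 17 12-3 6-7 8-17-14-2-9-4-13-13 1-9 12-14-4-4-6-20 6-7 5-3 13 2 5-4-2-2-24 0-27-9-3-3 1-11-6-17 2-4 13-5 23-1 9 2 5 6 16-8 14-3 18-9 22-22 12-4 8-8-5-12 3-11-3-8-22-22z"/><path d="M18 289l-2 1 0 237 198 1 2-17 5-16 3-25-13-31-2-18 3-12-8-20-2-2-9 2-31-2-8 4-8 0-7 4-5 0-15-8-12 0-6-3-15-12-18-22-27-24-5-23z"/><path d="M498 16l-243 0 0 13 4 6 15 6 5 6 36 1 10 5 11 12 3 7 26 11 10 10 7 3 22 22 3 7-3 12 5 12 10 7 8 3 34-2 6 3 22 24 18 8 6 0 10-4 5 1 0-115-15 2-13-6-4-9 0-12 4-11z"/><path d="M117 21l-16 12-10 22-10 9-7-4-39-1-9 2-3 4 8 29 16 9 0 19 2 2 12 0 10 5 6 13 6 5-2 7-13 17-4 10-27 27-6 1 4 0 5 5 9 20 0 57-4 7 14 17 11-4 5-7 14-1 8-4 9 0 13 4 11-4 9-8-8-12 2-14 11-19-1-25-8-22 0-13 16-51 0-18 2-14-9-16-1-26 4-18-13-6z"/><path d="M254 16l-15 1-2 16-10 20-2 8 10 3 18 1 9 7 11 3 7 7 0 3-7 8-14 8 0 13-5 13-17-11-19-4-16 5-3 13-7 4 9 11 12 0 14-6 3-4 15 14 13 4 9-7 6-19 6-6 7-2 32 2 16-8 15 2 11-16 12-9-7-7-26-11-4-9-10-10-10-5-36-1-5-6-11-4-8-8z"/><path d="M238 16l-51 0-3 7-11 9-25 9 1 3 5 1 25 0 2 2-8 6-14 17-2 8 20 24 8 21 8 10 6-3 3-13 12-5 23 4 17 11 5-13 0-13 14-8 7-8 0-3-7-7-11-3-9-7-18-1-10-3 2-8 10-20z"/><path d="M47 123l-18 6-8 16-5 5 0 123 13 4 16 20 4-6 0-57-9-20-5-5-4 0 6-1 27-27 4-10 15-20 0-4-6-5-6-13-10-5z"/><path d="M527 340l-33 9-16 16-13 8-4 10 7 28 2 2 5-1 13 15-5 15 24 9 5-1 5-21 11 0z"/><path d="M118 16l-60 0-11 11-31 14 0 24 6 0 4-4 9-2 39 1 7 4 10-9 10-22 16-12z"/><path d="M153 44l-6 1-4 16 1 26 9 16-2 14 0 21 16 9 4-4 15-6 6-4-7-10-8-21-20-24 2-8 13-16 9-7-2-2z"/><path d="M23 65l-7 1 1 83 4-4 8-16 18-6 0-20-16-9z"/><path d="M519 452l-8 2 1 9-3 16-5 12 0 11 4 8 10 9 9 1 1-62z"/><path d="M186 16l-67 0-2 6 17 15 13 7 2-4 24-8 8-5 6-8z"/><path d="M501 32l-5 17 0 12 4 9 13 6 14-3 1-30-17-2z"/>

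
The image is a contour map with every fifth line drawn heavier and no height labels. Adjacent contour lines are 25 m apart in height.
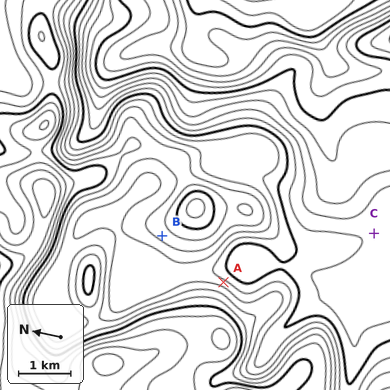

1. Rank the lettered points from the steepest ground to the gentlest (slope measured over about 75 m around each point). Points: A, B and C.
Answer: A B C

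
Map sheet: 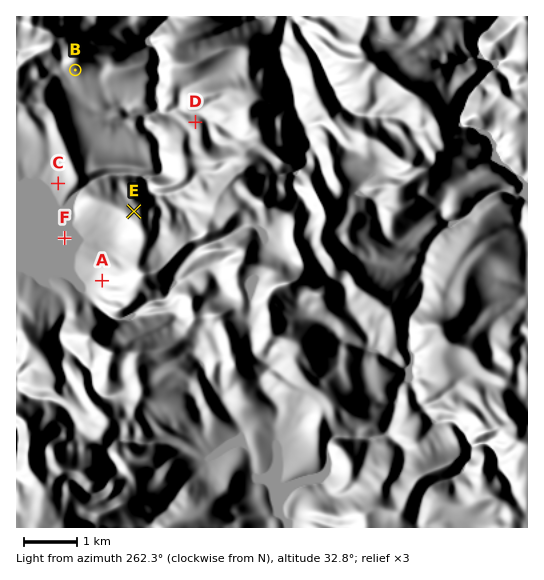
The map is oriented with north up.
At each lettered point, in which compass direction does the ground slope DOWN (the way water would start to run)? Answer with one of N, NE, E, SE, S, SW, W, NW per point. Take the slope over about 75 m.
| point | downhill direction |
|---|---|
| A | W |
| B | S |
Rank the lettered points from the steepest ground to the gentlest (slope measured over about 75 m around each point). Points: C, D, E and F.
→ D E C F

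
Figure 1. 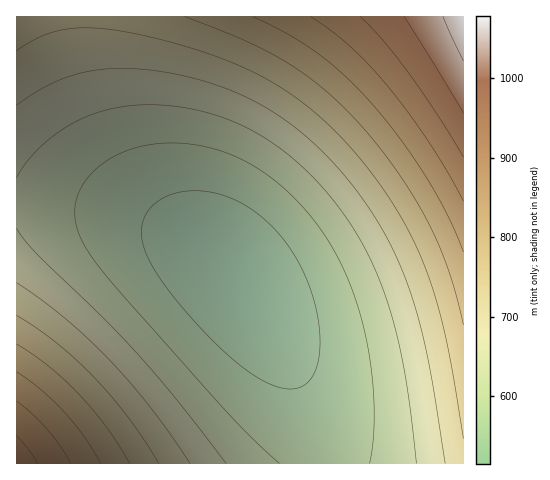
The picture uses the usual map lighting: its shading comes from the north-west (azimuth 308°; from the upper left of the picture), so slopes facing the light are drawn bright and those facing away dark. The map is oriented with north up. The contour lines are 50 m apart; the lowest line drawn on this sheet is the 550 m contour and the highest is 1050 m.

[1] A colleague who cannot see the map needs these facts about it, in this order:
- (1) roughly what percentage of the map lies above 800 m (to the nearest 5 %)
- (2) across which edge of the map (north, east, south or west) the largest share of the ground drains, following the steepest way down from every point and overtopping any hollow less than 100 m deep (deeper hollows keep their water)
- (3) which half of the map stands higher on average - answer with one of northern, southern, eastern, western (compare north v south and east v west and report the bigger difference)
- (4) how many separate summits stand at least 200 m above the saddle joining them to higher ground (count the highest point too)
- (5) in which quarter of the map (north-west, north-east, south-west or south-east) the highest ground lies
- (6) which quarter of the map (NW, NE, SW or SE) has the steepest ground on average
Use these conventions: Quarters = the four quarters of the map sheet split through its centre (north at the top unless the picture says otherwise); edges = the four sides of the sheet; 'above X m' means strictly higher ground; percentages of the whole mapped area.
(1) Ground above 800 m makes up about 20 % of the sheet.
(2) The largest share of the runoff leaves by the southern edge.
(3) The northern half stands higher on average than the southern half.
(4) Counting only tops that stand 200 m proud, the map has 2 summits.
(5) The highest ground is in the north-east quarter.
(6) The north-east quarter is the steepest part of the map.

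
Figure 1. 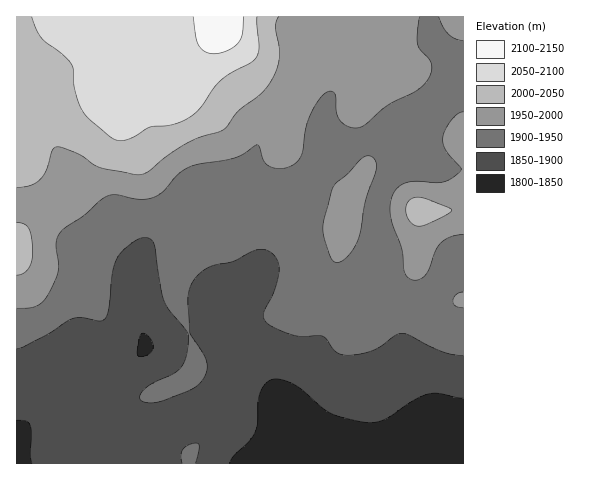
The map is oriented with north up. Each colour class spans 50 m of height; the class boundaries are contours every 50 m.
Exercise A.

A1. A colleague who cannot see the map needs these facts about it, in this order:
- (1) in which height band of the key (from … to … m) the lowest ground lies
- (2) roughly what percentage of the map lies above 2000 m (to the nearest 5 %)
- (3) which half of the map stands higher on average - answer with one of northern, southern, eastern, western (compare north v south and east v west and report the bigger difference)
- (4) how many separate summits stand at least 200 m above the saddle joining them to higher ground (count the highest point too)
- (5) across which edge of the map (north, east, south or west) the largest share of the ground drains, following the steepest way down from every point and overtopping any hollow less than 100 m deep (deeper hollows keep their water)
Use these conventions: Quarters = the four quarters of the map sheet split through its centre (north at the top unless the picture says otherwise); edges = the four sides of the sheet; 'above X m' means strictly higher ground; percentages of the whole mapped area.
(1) The lowest ground lies in the 1800–1850 m band.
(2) Ground above 2000 m makes up about 20 % of the sheet.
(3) On average the northern half of the map is the higher ground.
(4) Counting only tops that stand 200 m proud, the map has 1 summit.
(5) The largest share of the runoff leaves by the southern edge.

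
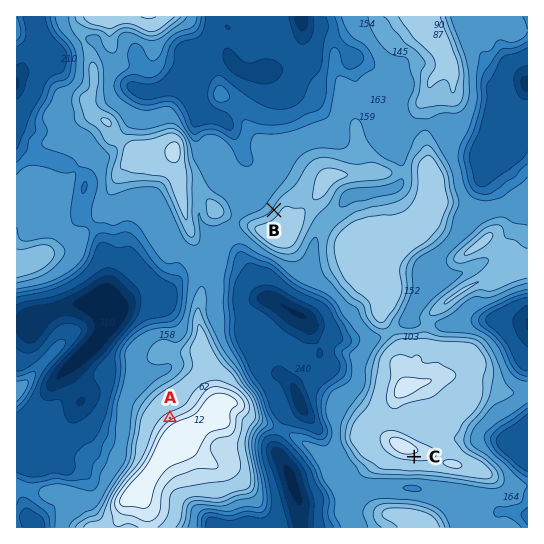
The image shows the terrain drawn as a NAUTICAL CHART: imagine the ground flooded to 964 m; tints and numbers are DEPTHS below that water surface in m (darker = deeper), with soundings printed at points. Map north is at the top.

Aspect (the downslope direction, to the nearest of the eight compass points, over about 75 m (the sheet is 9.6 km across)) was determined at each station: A NW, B NW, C S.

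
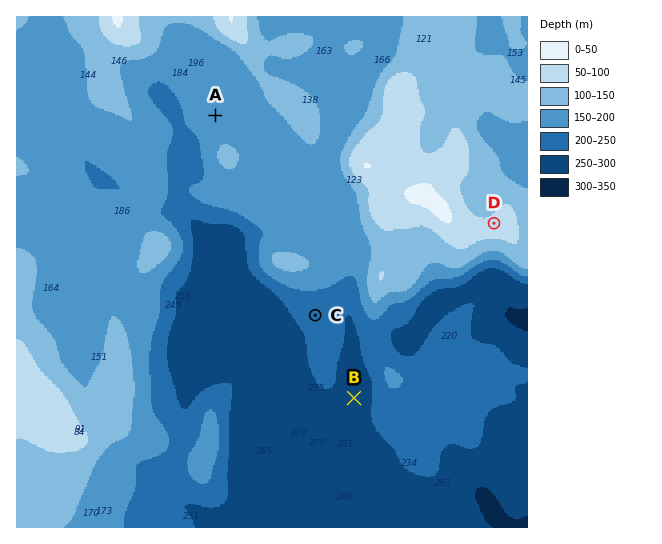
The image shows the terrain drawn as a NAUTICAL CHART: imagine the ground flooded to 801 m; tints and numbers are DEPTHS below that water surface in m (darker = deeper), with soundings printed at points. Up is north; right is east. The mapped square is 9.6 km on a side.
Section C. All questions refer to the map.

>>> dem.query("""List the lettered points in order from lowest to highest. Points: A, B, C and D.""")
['B', 'C', 'A', 'D']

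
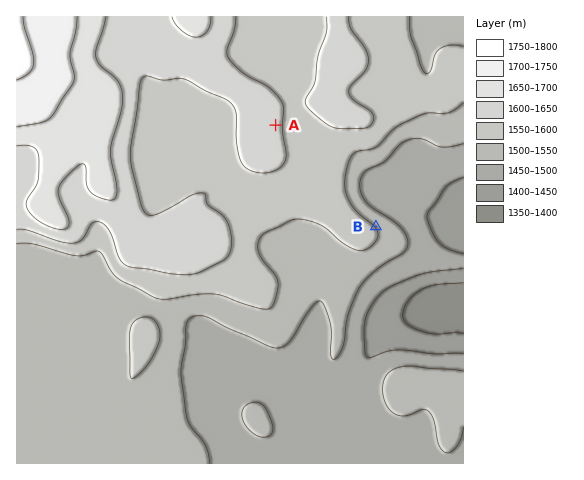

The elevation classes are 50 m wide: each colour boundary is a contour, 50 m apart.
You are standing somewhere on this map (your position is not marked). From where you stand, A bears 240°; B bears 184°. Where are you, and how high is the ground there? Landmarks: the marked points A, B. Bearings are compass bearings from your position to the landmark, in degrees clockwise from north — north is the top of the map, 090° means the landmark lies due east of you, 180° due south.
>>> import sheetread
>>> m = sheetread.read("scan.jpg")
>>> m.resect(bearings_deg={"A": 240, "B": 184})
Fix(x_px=388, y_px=60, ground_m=1580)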